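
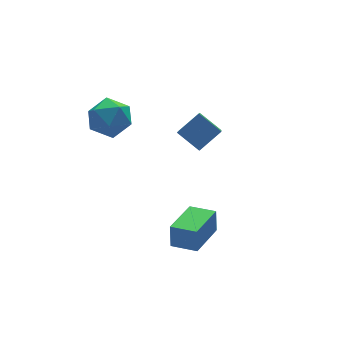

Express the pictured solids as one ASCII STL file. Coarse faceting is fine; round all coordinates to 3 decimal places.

solid 
facet normal -0.753 -0.638 0.161
outer loop
vertex 0.366 -4.757 -1.991
vertex -0.414 -3.867 -2.11
vertex 0.304 -4.957 -3.071
endloop
endfacet
facet normal 0.656 -0.748 0.101
outer loop
vertex 1.794 -3.693 -3.39
vertex 0.366 -4.757 -1.991
vertex 0.304 -4.957 -3.071
endloop
endfacet
facet normal -0.753 -0.638 0.162
outer loop
vertex 0.304 -4.957 -3.071
vertex -0.414 -3.867 -2.11
vertex -0.477 -4.066 -3.19
endloop
endfacet
facet normal -0.057 -0.181 -0.982
outer loop
vertex -0.477 -4.066 -3.19
vertex 1.794 -3.693 -3.39
vertex 0.304 -4.957 -3.071
endloop
endfacet
facet normal 0.057 0.181 0.982
outer loop
vertex 0.366 -4.757 -1.991
vertex 1.076 -2.603 -2.429
vertex -0.414 -3.867 -2.11
endloop
endfacet
facet normal 0.655 -0.749 0.100
outer loop
vertex 1.857 -3.494 -2.31
vertex 0.366 -4.757 -1.991
vertex 1.794 -3.693 -3.39
endloop
endfacet
facet normal 0.057 0.181 0.982
outer loop
vertex 1.857 -3.494 -2.31
vertex 1.076 -2.603 -2.429
vertex 0.366 -4.757 -1.991
endloop
endfacet
facet normal -0.656 0.748 -0.100
outer loop
vertex -0.414 -3.867 -2.11
vertex 1.076 -2.603 -2.429
vertex -0.477 -4.066 -3.19
endloop
endfacet
facet normal -0.057 -0.181 -0.982
outer loop
vertex 1.014 -2.803 -3.509
vertex 1.794 -3.693 -3.39
vertex -0.477 -4.066 -3.19
endloop
endfacet
facet normal -0.656 0.748 -0.101
outer loop
vertex -0.477 -4.066 -3.19
vertex 1.076 -2.603 -2.429
vertex 1.014 -2.803 -3.509
endloop
endfacet
facet normal 0.753 0.638 -0.161
outer loop
vertex 1.014 -2.803 -3.509
vertex 1.857 -3.494 -2.31
vertex 1.794 -3.693 -3.39
endloop
endfacet
facet normal 0.753 0.638 -0.161
outer loop
vertex 1.076 -2.603 -2.429
vertex 1.857 -3.494 -2.31
vertex 1.014 -2.803 -3.509
endloop
endfacet
facet normal -0.481 0.608 0.632
outer loop
vertex -1.514 1.931 1.273
vertex -1.579 1.128 1.996
vertex -0.726 1.795 2.003
endloop
endfacet
facet normal -0.031 0.976 0.216
outer loop
vertex -1.514 1.931 1.273
vertex -0.726 1.795 2.003
vertex -0.477 2.03 0.975
endloop
endfacet
facet normal -0.215 0.860 -0.464
outer loop
vertex -1.514 1.931 1.273
vertex -0.477 2.03 0.975
vertex -1.177 1.509 0.334
endloop
endfacet
facet normal -0.777 0.420 -0.468
outer loop
vertex -1.514 1.931 1.273
vertex -1.177 1.509 0.334
vertex -1.858 0.952 0.965
endloop
endfacet
facet normal -0.941 0.265 0.210
outer loop
vertex -1.514 1.931 1.273
vertex -1.858 0.952 0.965
vertex -1.579 1.128 1.996
endloop
endfacet
facet normal 0.626 0.714 0.315
outer loop
vertex -0.477 2.03 0.975
vertex -0.726 1.795 2.003
vertex 0.098 1.288 1.515
endloop
endfacet
facet normal -0.101 0.119 0.988
outer loop
vertex -0.726 1.795 2.003
vertex -1.579 1.128 1.996
vertex -0.583 0.731 2.146
endloop
endfacet
facet normal -0.847 -0.436 0.304
outer loop
vertex -1.579 1.128 1.996
vertex -1.858 0.952 0.965
vertex -1.283 0.21 1.505
endloop
endfacet
facet normal -0.582 -0.185 -0.792
outer loop
vertex -1.858 0.952 0.965
vertex -1.177 1.509 0.334
vertex -1.034 0.445 0.477
endloop
endfacet
facet normal 0.328 0.526 -0.785
outer loop
vertex -1.177 1.509 0.334
vertex -0.477 2.03 0.975
vertex -0.181 1.112 0.484
endloop
endfacet
facet normal 0.777 -0.420 0.468
outer loop
vertex -0.246 0.309 1.207
vertex 0.098 1.288 1.515
vertex -0.583 0.731 2.146
endloop
endfacet
facet normal 0.215 -0.860 0.464
outer loop
vertex -0.246 0.309 1.207
vertex -0.583 0.731 2.146
vertex -1.283 0.21 1.505
endloop
endfacet
facet normal 0.031 -0.976 -0.216
outer loop
vertex -0.246 0.309 1.207
vertex -1.283 0.21 1.505
vertex -1.034 0.445 0.477
endloop
endfacet
facet normal 0.481 -0.608 -0.632
outer loop
vertex -0.246 0.309 1.207
vertex -1.034 0.445 0.477
vertex -0.181 1.112 0.484
endloop
endfacet
facet normal 0.941 -0.265 -0.210
outer loop
vertex -0.246 0.309 1.207
vertex -0.181 1.112 0.484
vertex 0.098 1.288 1.515
endloop
endfacet
facet normal 0.582 0.185 0.792
outer loop
vertex -0.583 0.731 2.146
vertex 0.098 1.288 1.515
vertex -0.726 1.795 2.003
endloop
endfacet
facet normal -0.328 -0.526 0.785
outer loop
vertex -1.283 0.21 1.505
vertex -0.583 0.731 2.146
vertex -1.579 1.128 1.996
endloop
endfacet
facet normal -0.626 -0.714 -0.315
outer loop
vertex -1.034 0.445 0.477
vertex -1.283 0.21 1.505
vertex -1.858 0.952 0.965
endloop
endfacet
facet normal 0.101 -0.119 -0.988
outer loop
vertex -0.181 1.112 0.484
vertex -1.034 0.445 0.477
vertex -1.177 1.509 0.334
endloop
endfacet
facet normal 0.847 0.436 -0.304
outer loop
vertex 0.098 1.288 1.515
vertex -0.181 1.112 0.484
vertex -0.477 2.03 0.975
endloop
endfacet
facet normal -0.815 -0.104 -0.570
outer loop
vertex 1.976 -1.619 0.16
vertex 1.381 -0.701 0.844
vertex 2.743 -0.097 -1.216
endloop
endfacet
facet normal 0.462 -0.712 -0.530
outer loop
vertex 3.819 0.041 -0.464
vertex 1.976 -1.619 0.16
vertex 2.743 -0.097 -1.216
endloop
endfacet
facet normal -0.815 -0.104 -0.570
outer loop
vertex 2.743 -0.097 -1.216
vertex 1.381 -0.701 0.844
vertex 2.148 0.821 -0.532
endloop
endfacet
facet normal 0.350 0.695 -0.628
outer loop
vertex 2.148 0.821 -0.532
vertex 3.819 0.041 -0.464
vertex 2.743 -0.097 -1.216
endloop
endfacet
facet normal -0.350 -0.695 0.628
outer loop
vertex 1.976 -1.619 0.16
vertex 2.457 -0.563 1.596
vertex 1.381 -0.701 0.844
endloop
endfacet
facet normal 0.462 -0.712 -0.530
outer loop
vertex 3.052 -1.481 0.912
vertex 1.976 -1.619 0.16
vertex 3.819 0.041 -0.464
endloop
endfacet
facet normal -0.350 -0.695 0.628
outer loop
vertex 3.052 -1.481 0.912
vertex 2.457 -0.563 1.596
vertex 1.976 -1.619 0.16
endloop
endfacet
facet normal -0.462 0.712 0.530
outer loop
vertex 1.381 -0.701 0.844
vertex 2.457 -0.563 1.596
vertex 2.148 0.821 -0.532
endloop
endfacet
facet normal 0.350 0.695 -0.628
outer loop
vertex 3.224 0.959 0.22
vertex 3.819 0.041 -0.464
vertex 2.148 0.821 -0.532
endloop
endfacet
facet normal -0.462 0.712 0.530
outer loop
vertex 2.148 0.821 -0.532
vertex 2.457 -0.563 1.596
vertex 3.224 0.959 0.22
endloop
endfacet
facet normal 0.815 0.104 0.570
outer loop
vertex 3.224 0.959 0.22
vertex 3.052 -1.481 0.912
vertex 3.819 0.041 -0.464
endloop
endfacet
facet normal 0.815 0.104 0.570
outer loop
vertex 2.457 -0.563 1.596
vertex 3.052 -1.481 0.912
vertex 3.224 0.959 0.22
endloop
endfacet

endsolid


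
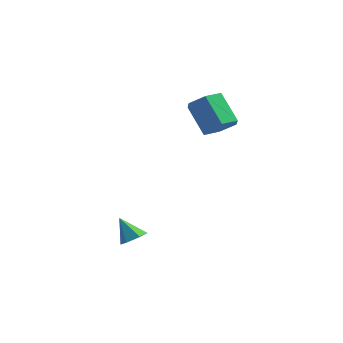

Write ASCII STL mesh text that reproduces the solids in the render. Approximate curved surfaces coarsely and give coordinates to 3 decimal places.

solid 
facet normal 0.576 0.050 -0.816
outer loop
vertex -1.6 -2.708 -2.136
vertex -2.026 -2.513 -2.425
vertex -1.688 -2.165 -2.165
endloop
endfacet
facet normal 0.504 0.127 0.854
outer loop
vertex -1.6 -2.708 -2.136
vertex -1.688 -2.165 -2.165
vertex -2.654 -2.567 -1.535
endloop
endfacet
facet normal 0.575 0.051 -0.816
outer loop
vertex -1.688 -2.165 -2.165
vertex -2.026 -2.513 -2.425
vertex -2.114 -1.971 -2.453
endloop
endfacet
facet normal 0.010 0.836 0.549
outer loop
vertex -1.688 -2.165 -2.165
vertex -2.114 -1.971 -2.453
vertex -2.654 -2.567 -1.535
endloop
endfacet
facet normal 0.576 0.051 -0.816
outer loop
vertex -2.114 -1.971 -2.453
vertex -2.026 -2.513 -2.425
vertex -2.451 -2.318 -2.713
endloop
endfacet
facet normal -0.725 0.689 0.021
outer loop
vertex -2.114 -1.971 -2.453
vertex -2.451 -2.318 -2.713
vertex -2.654 -2.567 -1.535
endloop
endfacet
facet normal 0.576 0.049 -0.816
outer loop
vertex -2.451 -2.318 -2.713
vertex -2.026 -2.513 -2.425
vertex -2.364 -2.86 -2.684
endloop
endfacet
facet normal -0.965 -0.166 -0.201
outer loop
vertex -2.451 -2.318 -2.713
vertex -2.364 -2.86 -2.684
vertex -2.654 -2.567 -1.535
endloop
endfacet
facet normal 0.575 0.050 -0.817
outer loop
vertex -2.364 -2.86 -2.684
vertex -2.026 -2.513 -2.425
vertex -1.938 -3.055 -2.396
endloop
endfacet
facet normal -0.471 -0.876 0.104
outer loop
vertex -2.364 -2.86 -2.684
vertex -1.938 -3.055 -2.396
vertex -2.654 -2.567 -1.535
endloop
endfacet
facet normal 0.576 0.050 -0.816
outer loop
vertex -1.938 -3.055 -2.396
vertex -2.026 -2.513 -2.425
vertex -1.6 -2.708 -2.136
endloop
endfacet
facet normal 0.263 -0.729 0.632
outer loop
vertex -1.938 -3.055 -2.396
vertex -1.6 -2.708 -2.136
vertex -2.654 -2.567 -1.535
endloop
endfacet
facet normal 0.626 -0.151 -0.765
outer loop
vertex -1.036 2.392 2.243
vertex -1.62 2.127 1.817
vertex -1.448 2.878 1.81
endloop
endfacet
facet normal 0.567 0.761 0.315
outer loop
vertex -1.036 2.392 2.243
vertex -1.448 2.878 1.81
vertex -1.976 2.618 3.39
endloop
endfacet
facet normal 0.566 0.762 0.315
outer loop
vertex -1.976 2.618 3.39
vertex -1.448 2.878 1.81
vertex -2.388 3.103 2.957
endloop
endfacet
facet normal -0.627 0.150 0.764
outer loop
vertex -1.976 2.618 3.39
vertex -2.388 3.103 2.957
vertex -2.56 2.353 2.963
endloop
endfacet
facet normal 0.626 -0.151 -0.765
outer loop
vertex -1.448 2.878 1.81
vertex -1.62 2.127 1.817
vertex -2.032 2.613 1.384
endloop
endfacet
facet normal -0.180 0.927 -0.329
outer loop
vertex -1.448 2.878 1.81
vertex -2.032 2.613 1.384
vertex -2.388 3.103 2.957
endloop
endfacet
facet normal -0.180 0.927 -0.329
outer loop
vertex -2.388 3.103 2.957
vertex -2.032 2.613 1.384
vertex -2.972 2.838 2.53
endloop
endfacet
facet normal -0.627 0.150 0.764
outer loop
vertex -2.388 3.103 2.957
vertex -2.972 2.838 2.53
vertex -2.56 2.353 2.963
endloop
endfacet
facet normal 0.627 -0.150 -0.765
outer loop
vertex -2.032 2.613 1.384
vertex -1.62 2.127 1.817
vertex -2.204 1.862 1.39
endloop
endfacet
facet normal -0.746 0.166 -0.645
outer loop
vertex -2.032 2.613 1.384
vertex -2.204 1.862 1.39
vertex -2.972 2.838 2.53
endloop
endfacet
facet normal -0.747 0.165 -0.644
outer loop
vertex -2.972 2.838 2.53
vertex -2.204 1.862 1.39
vertex -3.144 2.088 2.537
endloop
endfacet
facet normal -0.626 0.151 0.765
outer loop
vertex -2.972 2.838 2.53
vertex -3.144 2.088 2.537
vertex -2.56 2.353 2.963
endloop
endfacet
facet normal 0.627 -0.150 -0.764
outer loop
vertex -2.204 1.862 1.39
vertex -1.62 2.127 1.817
vertex -1.792 1.377 1.823
endloop
endfacet
facet normal -0.567 -0.762 -0.314
outer loop
vertex -2.204 1.862 1.39
vertex -1.792 1.377 1.823
vertex -3.144 2.088 2.537
endloop
endfacet
facet normal -0.567 -0.761 -0.315
outer loop
vertex -3.144 2.088 2.537
vertex -1.792 1.377 1.823
vertex -2.732 1.602 2.97
endloop
endfacet
facet normal -0.626 0.151 0.765
outer loop
vertex -3.144 2.088 2.537
vertex -2.732 1.602 2.97
vertex -2.56 2.353 2.963
endloop
endfacet
facet normal 0.627 -0.150 -0.764
outer loop
vertex -1.792 1.377 1.823
vertex -1.62 2.127 1.817
vertex -1.208 1.642 2.25
endloop
endfacet
facet normal 0.180 -0.927 0.329
outer loop
vertex -1.792 1.377 1.823
vertex -1.208 1.642 2.25
vertex -2.732 1.602 2.97
endloop
endfacet
facet normal 0.180 -0.927 0.330
outer loop
vertex -2.732 1.602 2.97
vertex -1.208 1.642 2.25
vertex -2.148 1.867 3.396
endloop
endfacet
facet normal -0.626 0.151 0.765
outer loop
vertex -2.732 1.602 2.97
vertex -2.148 1.867 3.396
vertex -2.56 2.353 2.963
endloop
endfacet
facet normal 0.626 -0.151 -0.765
outer loop
vertex -1.208 1.642 2.25
vertex -1.62 2.127 1.817
vertex -1.036 2.392 2.243
endloop
endfacet
facet normal 0.746 -0.165 0.645
outer loop
vertex -1.208 1.642 2.25
vertex -1.036 2.392 2.243
vertex -2.148 1.867 3.396
endloop
endfacet
facet normal 0.746 -0.166 0.644
outer loop
vertex -2.148 1.867 3.396
vertex -1.036 2.392 2.243
vertex -1.976 2.618 3.39
endloop
endfacet
facet normal -0.627 0.150 0.765
outer loop
vertex -2.148 1.867 3.396
vertex -1.976 2.618 3.39
vertex -2.56 2.353 2.963
endloop
endfacet

endsolid


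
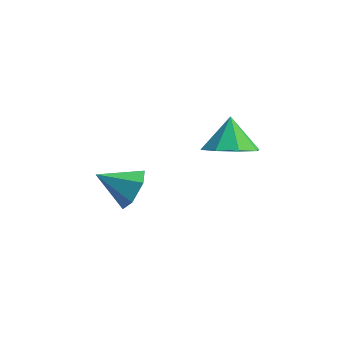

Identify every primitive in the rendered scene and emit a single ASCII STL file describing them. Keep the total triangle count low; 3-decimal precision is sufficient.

solid 
facet normal 0.879 0.112 -0.464
outer loop
vertex -1.53 -1.85 0.061
vertex -1.883 -1.688 -0.569
vertex -1.703 -1.148 -0.097
endloop
endfacet
facet normal -0.018 0.215 0.976
outer loop
vertex -1.53 -1.85 0.061
vertex -1.703 -1.148 -0.097
vertex -3.017 -1.832 0.029
endloop
endfacet
facet normal 0.879 0.111 -0.463
outer loop
vertex -1.703 -1.148 -0.097
vertex -1.883 -1.688 -0.569
vertex -2.055 -0.986 -0.727
endloop
endfacet
facet normal -0.385 0.819 0.426
outer loop
vertex -1.703 -1.148 -0.097
vertex -2.055 -0.986 -0.727
vertex -3.017 -1.832 0.029
endloop
endfacet
facet normal 0.879 0.111 -0.464
outer loop
vertex -2.055 -0.986 -0.727
vertex -1.883 -1.688 -0.569
vertex -2.236 -1.526 -1.199
endloop
endfacet
facet normal -0.758 0.555 -0.344
outer loop
vertex -2.055 -0.986 -0.727
vertex -2.236 -1.526 -1.199
vertex -3.017 -1.832 0.029
endloop
endfacet
facet normal 0.879 0.112 -0.464
outer loop
vertex -2.236 -1.526 -1.199
vertex -1.883 -1.688 -0.569
vertex -2.063 -2.228 -1.041
endloop
endfacet
facet normal -0.763 -0.315 -0.564
outer loop
vertex -2.236 -1.526 -1.199
vertex -2.063 -2.228 -1.041
vertex -3.017 -1.832 0.029
endloop
endfacet
facet normal 0.879 0.111 -0.463
outer loop
vertex -2.063 -2.228 -1.041
vertex -1.883 -1.688 -0.569
vertex -1.711 -2.39 -0.411
endloop
endfacet
facet normal -0.397 -0.918 -0.014
outer loop
vertex -2.063 -2.228 -1.041
vertex -1.711 -2.39 -0.411
vertex -3.017 -1.832 0.029
endloop
endfacet
facet normal 0.879 0.111 -0.464
outer loop
vertex -1.711 -2.39 -0.411
vertex -1.883 -1.688 -0.569
vertex -1.53 -1.85 0.061
endloop
endfacet
facet normal -0.024 -0.653 0.757
outer loop
vertex -1.711 -2.39 -0.411
vertex -1.53 -1.85 0.061
vertex -3.017 -1.832 0.029
endloop
endfacet
facet normal 0.170 -0.662 -0.730
outer loop
vertex 1.891 -1.884 2.708
vertex 1.066 -1.78 2.421
vertex 1.837 -1.393 2.25
endloop
endfacet
facet normal 0.694 0.530 0.487
outer loop
vertex 1.891 -1.884 2.708
vertex 1.837 -1.393 2.25
vertex 0.874 -1.04 3.239
endloop
endfacet
facet normal 0.170 -0.662 -0.730
outer loop
vertex 1.837 -1.393 2.25
vertex 1.066 -1.78 2.421
vertex 1.331 -1.129 1.893
endloop
endfacet
facet normal 0.415 0.906 0.081
outer loop
vertex 1.837 -1.393 2.25
vertex 1.331 -1.129 1.893
vertex 0.874 -1.04 3.239
endloop
endfacet
facet normal 0.170 -0.662 -0.730
outer loop
vertex 1.331 -1.129 1.893
vertex 1.066 -1.78 2.421
vertex 0.67 -1.246 1.845
endloop
endfacet
facet normal -0.165 0.979 -0.121
outer loop
vertex 1.331 -1.129 1.893
vertex 0.67 -1.246 1.845
vertex 0.874 -1.04 3.239
endloop
endfacet
facet normal 0.171 -0.661 -0.731
outer loop
vertex 0.67 -1.246 1.845
vertex 1.066 -1.78 2.421
vertex 0.24 -1.677 2.134
endloop
endfacet
facet normal -0.708 0.706 -0.001
outer loop
vertex 0.67 -1.246 1.845
vertex 0.24 -1.677 2.134
vertex 0.874 -1.04 3.239
endloop
endfacet
facet normal 0.171 -0.662 -0.730
outer loop
vertex 0.24 -1.677 2.134
vertex 1.066 -1.78 2.421
vertex 0.294 -2.168 2.592
endloop
endfacet
facet normal -0.895 0.248 0.371
outer loop
vertex 0.24 -1.677 2.134
vertex 0.294 -2.168 2.592
vertex 0.874 -1.04 3.239
endloop
endfacet
facet normal 0.170 -0.661 -0.731
outer loop
vertex 0.294 -2.168 2.592
vertex 1.066 -1.78 2.421
vertex 0.8 -2.432 2.949
endloop
endfacet
facet normal -0.616 -0.129 0.777
outer loop
vertex 0.294 -2.168 2.592
vertex 0.8 -2.432 2.949
vertex 0.874 -1.04 3.239
endloop
endfacet
facet normal 0.170 -0.661 -0.731
outer loop
vertex 0.8 -2.432 2.949
vertex 1.066 -1.78 2.421
vertex 1.462 -2.315 2.997
endloop
endfacet
facet normal -0.035 -0.202 0.979
outer loop
vertex 0.8 -2.432 2.949
vertex 1.462 -2.315 2.997
vertex 0.874 -1.04 3.239
endloop
endfacet
facet normal 0.171 -0.660 -0.731
outer loop
vertex 1.462 -2.315 2.997
vertex 1.066 -1.78 2.421
vertex 1.891 -1.884 2.708
endloop
endfacet
facet normal 0.507 0.071 0.859
outer loop
vertex 1.462 -2.315 2.997
vertex 1.891 -1.884 2.708
vertex 0.874 -1.04 3.239
endloop
endfacet

endsolid


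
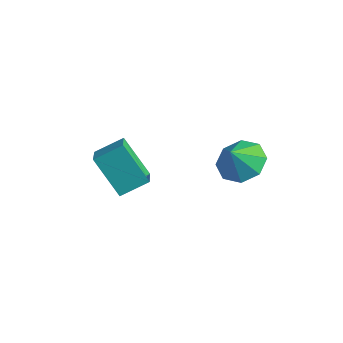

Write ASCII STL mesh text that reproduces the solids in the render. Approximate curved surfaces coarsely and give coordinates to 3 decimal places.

solid 
facet normal -0.640 -0.079 0.764
outer loop
vertex -1.01 -1.667 -2.442
vertex -0.454 -0.676 -1.874
vertex -1.875 -0.815 -3.078
endloop
endfacet
facet normal -0.439 -0.779 -0.447
outer loop
vertex -0.646 -0.664 -4.546
vertex -1.01 -1.667 -2.442
vertex -1.875 -0.815 -3.078
endloop
endfacet
facet normal -0.640 -0.079 0.764
outer loop
vertex -1.875 -0.815 -3.078
vertex -0.454 -0.676 -1.874
vertex -1.319 0.175 -2.51
endloop
endfacet
facet normal -0.631 0.621 -0.465
outer loop
vertex -1.319 0.175 -2.51
vertex -0.646 -0.664 -4.546
vertex -1.875 -0.815 -3.078
endloop
endfacet
facet normal 0.631 -0.621 0.465
outer loop
vertex -1.01 -1.667 -2.442
vertex 0.775 -0.525 -3.342
vertex -0.454 -0.676 -1.874
endloop
endfacet
facet normal -0.438 -0.780 -0.447
outer loop
vertex 0.219 -1.515 -3.91
vertex -1.01 -1.667 -2.442
vertex -0.646 -0.664 -4.546
endloop
endfacet
facet normal 0.631 -0.621 0.464
outer loop
vertex 0.219 -1.515 -3.91
vertex 0.775 -0.525 -3.342
vertex -1.01 -1.667 -2.442
endloop
endfacet
facet normal 0.438 0.780 0.447
outer loop
vertex -0.454 -0.676 -1.874
vertex 0.775 -0.525 -3.342
vertex -1.319 0.175 -2.51
endloop
endfacet
facet normal -0.632 0.621 -0.465
outer loop
vertex -0.09 0.327 -3.978
vertex -0.646 -0.664 -4.546
vertex -1.319 0.175 -2.51
endloop
endfacet
facet normal 0.438 0.779 0.448
outer loop
vertex -1.319 0.175 -2.51
vertex 0.775 -0.525 -3.342
vertex -0.09 0.327 -3.978
endloop
endfacet
facet normal 0.640 0.079 -0.764
outer loop
vertex -0.09 0.327 -3.978
vertex 0.219 -1.515 -3.91
vertex -0.646 -0.664 -4.546
endloop
endfacet
facet normal 0.640 0.079 -0.764
outer loop
vertex 0.775 -0.525 -3.342
vertex 0.219 -1.515 -3.91
vertex -0.09 0.327 -3.978
endloop
endfacet
facet normal 0.011 0.545 -0.838
outer loop
vertex 4.046 2.191 -1.61
vertex 3.266 1.672 -1.958
vertex 3.376 2.504 -1.415
endloop
endfacet
facet normal 0.358 0.197 0.913
outer loop
vertex 4.046 2.191 -1.61
vertex 3.376 2.504 -1.415
vertex 3.254 1.088 -1.062
endloop
endfacet
facet normal 0.011 0.545 -0.838
outer loop
vertex 3.376 2.504 -1.415
vertex 3.266 1.672 -1.958
vertex 2.641 2.33 -1.538
endloop
endfacet
facet normal -0.218 0.254 0.942
outer loop
vertex 3.376 2.504 -1.415
vertex 2.641 2.33 -1.538
vertex 3.254 1.088 -1.062
endloop
endfacet
facet normal 0.011 0.545 -0.838
outer loop
vertex 2.641 2.33 -1.538
vertex 3.266 1.672 -1.958
vertex 2.272 1.77 -1.907
endloop
endfacet
facet normal -0.670 -0.047 0.741
outer loop
vertex 2.641 2.33 -1.538
vertex 2.272 1.77 -1.907
vertex 3.254 1.088 -1.062
endloop
endfacet
facet normal 0.011 0.547 -0.837
outer loop
vertex 2.272 1.77 -1.907
vertex 3.266 1.672 -1.958
vertex 2.485 1.153 -2.307
endloop
endfacet
facet normal -0.734 -0.529 0.426
outer loop
vertex 2.272 1.77 -1.907
vertex 2.485 1.153 -2.307
vertex 3.254 1.088 -1.062
endloop
endfacet
facet normal 0.011 0.546 -0.838
outer loop
vertex 2.485 1.153 -2.307
vertex 3.266 1.672 -1.958
vertex 3.156 0.84 -2.502
endloop
endfacet
facet normal -0.372 -0.910 0.182
outer loop
vertex 2.485 1.153 -2.307
vertex 3.156 0.84 -2.502
vertex 3.254 1.088 -1.062
endloop
endfacet
facet normal 0.011 0.546 -0.838
outer loop
vertex 3.156 0.84 -2.502
vertex 3.266 1.672 -1.958
vertex 3.891 1.014 -2.379
endloop
endfacet
facet normal 0.203 -0.967 0.153
outer loop
vertex 3.156 0.84 -2.502
vertex 3.891 1.014 -2.379
vertex 3.254 1.088 -1.062
endloop
endfacet
facet normal 0.011 0.546 -0.838
outer loop
vertex 3.891 1.014 -2.379
vertex 3.266 1.672 -1.958
vertex 4.26 1.574 -2.009
endloop
endfacet
facet normal 0.656 -0.666 0.355
outer loop
vertex 3.891 1.014 -2.379
vertex 4.26 1.574 -2.009
vertex 3.254 1.088 -1.062
endloop
endfacet
facet normal 0.011 0.546 -0.838
outer loop
vertex 4.26 1.574 -2.009
vertex 3.266 1.672 -1.958
vertex 4.046 2.191 -1.61
endloop
endfacet
facet normal 0.719 -0.184 0.670
outer loop
vertex 4.26 1.574 -2.009
vertex 4.046 2.191 -1.61
vertex 3.254 1.088 -1.062
endloop
endfacet

endsolid


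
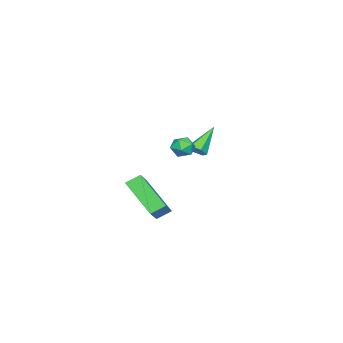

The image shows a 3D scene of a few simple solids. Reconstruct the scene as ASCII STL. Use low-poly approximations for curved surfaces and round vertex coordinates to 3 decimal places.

solid 
facet normal -0.514 0.680 0.523
outer loop
vertex 0.166 -0.23 -0.71
vertex 0.247 -0.585 -0.169
vertex 0.686 -0.13 -0.329
endloop
endfacet
facet normal -0.172 0.985 -0.024
outer loop
vertex 0.166 -0.23 -0.71
vertex 0.686 -0.13 -0.329
vertex 0.753 -0.134 -0.978
endloop
endfacet
facet normal -0.396 0.671 -0.627
outer loop
vertex 0.166 -0.23 -0.71
vertex 0.753 -0.134 -0.978
vertex 0.356 -0.592 -1.218
endloop
endfacet
facet normal -0.875 0.174 -0.451
outer loop
vertex 0.166 -0.23 -0.71
vertex 0.356 -0.592 -1.218
vertex 0.043 -0.87 -0.718
endloop
endfacet
facet normal -0.949 0.179 0.260
outer loop
vertex 0.166 -0.23 -0.71
vertex 0.043 -0.87 -0.718
vertex 0.247 -0.585 -0.169
endloop
endfacet
facet normal 0.525 0.850 0.049
outer loop
vertex 0.753 -0.134 -0.978
vertex 0.686 -0.13 -0.329
vertex 1.197 -0.43 -0.602
endloop
endfacet
facet normal -0.029 0.357 0.934
outer loop
vertex 0.686 -0.13 -0.329
vertex 0.247 -0.585 -0.169
vertex 0.884 -0.708 -0.102
endloop
endfacet
facet normal -0.732 -0.454 0.508
outer loop
vertex 0.247 -0.585 -0.169
vertex 0.043 -0.87 -0.718
vertex 0.487 -1.166 -0.342
endloop
endfacet
facet normal -0.613 -0.462 -0.641
outer loop
vertex 0.043 -0.87 -0.718
vertex 0.356 -0.592 -1.218
vertex 0.554 -1.17 -0.991
endloop
endfacet
facet normal 0.164 0.343 -0.925
outer loop
vertex 0.356 -0.592 -1.218
vertex 0.753 -0.134 -0.978
vertex 0.993 -0.715 -1.151
endloop
endfacet
facet normal 0.875 -0.174 0.451
outer loop
vertex 1.074 -1.07 -0.61
vertex 1.197 -0.43 -0.602
vertex 0.884 -0.708 -0.102
endloop
endfacet
facet normal 0.396 -0.671 0.627
outer loop
vertex 1.074 -1.07 -0.61
vertex 0.884 -0.708 -0.102
vertex 0.487 -1.166 -0.342
endloop
endfacet
facet normal 0.172 -0.985 0.024
outer loop
vertex 1.074 -1.07 -0.61
vertex 0.487 -1.166 -0.342
vertex 0.554 -1.17 -0.991
endloop
endfacet
facet normal 0.514 -0.680 -0.523
outer loop
vertex 1.074 -1.07 -0.61
vertex 0.554 -1.17 -0.991
vertex 0.993 -0.715 -1.151
endloop
endfacet
facet normal 0.949 -0.179 -0.260
outer loop
vertex 1.074 -1.07 -0.61
vertex 0.993 -0.715 -1.151
vertex 1.197 -0.43 -0.602
endloop
endfacet
facet normal 0.613 0.462 0.641
outer loop
vertex 0.884 -0.708 -0.102
vertex 1.197 -0.43 -0.602
vertex 0.686 -0.13 -0.329
endloop
endfacet
facet normal -0.164 -0.343 0.925
outer loop
vertex 0.487 -1.166 -0.342
vertex 0.884 -0.708 -0.102
vertex 0.247 -0.585 -0.169
endloop
endfacet
facet normal -0.525 -0.850 -0.049
outer loop
vertex 0.554 -1.17 -0.991
vertex 0.487 -1.166 -0.342
vertex 0.043 -0.87 -0.718
endloop
endfacet
facet normal 0.029 -0.357 -0.934
outer loop
vertex 0.993 -0.715 -1.151
vertex 0.554 -1.17 -0.991
vertex 0.356 -0.592 -1.218
endloop
endfacet
facet normal 0.732 0.454 -0.508
outer loop
vertex 1.197 -0.43 -0.602
vertex 0.993 -0.715 -1.151
vertex 0.753 -0.134 -0.978
endloop
endfacet
facet normal -0.589 0.635 0.499
outer loop
vertex 2.621 -1.752 -1.893
vertex 3.095 -0.196 -3.315
vertex 0.949 -2.35 -3.106
endloop
endfacet
facet normal -0.220 -0.720 0.658
outer loop
vertex 1.445 -2.884 -3.525
vertex 2.621 -1.752 -1.893
vertex 0.949 -2.35 -3.106
endloop
endfacet
facet normal -0.589 0.636 0.499
outer loop
vertex 0.949 -2.35 -3.106
vertex 3.095 -0.196 -3.315
vertex 1.424 -0.794 -4.528
endloop
endfacet
facet normal -0.777 -0.279 -0.565
outer loop
vertex 1.424 -0.794 -4.528
vertex 1.445 -2.884 -3.525
vertex 0.949 -2.35 -3.106
endloop
endfacet
facet normal 0.777 0.279 0.564
outer loop
vertex 2.621 -1.752 -1.893
vertex 3.591 -0.73 -3.734
vertex 3.095 -0.196 -3.315
endloop
endfacet
facet normal -0.220 -0.720 0.658
outer loop
vertex 3.116 -2.286 -2.312
vertex 2.621 -1.752 -1.893
vertex 1.445 -2.884 -3.525
endloop
endfacet
facet normal 0.777 0.278 0.564
outer loop
vertex 3.116 -2.286 -2.312
vertex 3.591 -0.73 -3.734
vertex 2.621 -1.752 -1.893
endloop
endfacet
facet normal 0.220 0.720 -0.658
outer loop
vertex 3.095 -0.196 -3.315
vertex 3.591 -0.73 -3.734
vertex 1.424 -0.794 -4.528
endloop
endfacet
facet normal -0.778 -0.278 -0.564
outer loop
vertex 1.919 -1.328 -4.947
vertex 1.445 -2.884 -3.525
vertex 1.424 -0.794 -4.528
endloop
endfacet
facet normal 0.220 0.720 -0.658
outer loop
vertex 1.424 -0.794 -4.528
vertex 3.591 -0.73 -3.734
vertex 1.919 -1.328 -4.947
endloop
endfacet
facet normal 0.589 -0.635 -0.499
outer loop
vertex 1.919 -1.328 -4.947
vertex 3.116 -2.286 -2.312
vertex 1.445 -2.884 -3.525
endloop
endfacet
facet normal 0.589 -0.636 -0.499
outer loop
vertex 3.591 -0.73 -3.734
vertex 3.116 -2.286 -2.312
vertex 1.919 -1.328 -4.947
endloop
endfacet
facet normal 0.736 -0.148 -0.661
outer loop
vertex -2.653 -1.388 -2.287
vertex -2.965 -1.773 -2.548
vertex -2.996 -1.236 -2.703
endloop
endfacet
facet normal 0.087 0.957 0.278
outer loop
vertex -2.653 -1.388 -2.287
vertex -2.996 -1.236 -2.703
vertex -4.275 -1.507 -1.372
endloop
endfacet
facet normal 0.736 -0.148 -0.661
outer loop
vertex -2.996 -1.236 -2.703
vertex -2.965 -1.773 -2.548
vertex -3.308 -1.621 -2.964
endloop
endfacet
facet normal -0.564 0.725 -0.395
outer loop
vertex -2.996 -1.236 -2.703
vertex -3.308 -1.621 -2.964
vertex -4.275 -1.507 -1.372
endloop
endfacet
facet normal 0.735 -0.150 -0.661
outer loop
vertex -3.308 -1.621 -2.964
vertex -2.965 -1.773 -2.548
vertex -3.278 -2.158 -2.809
endloop
endfacet
facet normal -0.845 -0.191 -0.500
outer loop
vertex -3.308 -1.621 -2.964
vertex -3.278 -2.158 -2.809
vertex -4.275 -1.507 -1.372
endloop
endfacet
facet normal 0.735 -0.150 -0.661
outer loop
vertex -3.278 -2.158 -2.809
vertex -2.965 -1.773 -2.548
vertex -2.935 -2.31 -2.393
endloop
endfacet
facet normal -0.473 -0.878 0.069
outer loop
vertex -3.278 -2.158 -2.809
vertex -2.935 -2.31 -2.393
vertex -4.275 -1.507 -1.372
endloop
endfacet
facet normal 0.736 -0.149 -0.660
outer loop
vertex -2.935 -2.31 -2.393
vertex -2.965 -1.773 -2.548
vertex -2.623 -1.925 -2.132
endloop
endfacet
facet normal 0.178 -0.647 0.742
outer loop
vertex -2.935 -2.31 -2.393
vertex -2.623 -1.925 -2.132
vertex -4.275 -1.507 -1.372
endloop
endfacet
facet normal 0.736 -0.149 -0.660
outer loop
vertex -2.623 -1.925 -2.132
vertex -2.965 -1.773 -2.548
vertex -2.653 -1.388 -2.287
endloop
endfacet
facet normal 0.458 0.270 0.847
outer loop
vertex -2.623 -1.925 -2.132
vertex -2.653 -1.388 -2.287
vertex -4.275 -1.507 -1.372
endloop
endfacet

endsolid


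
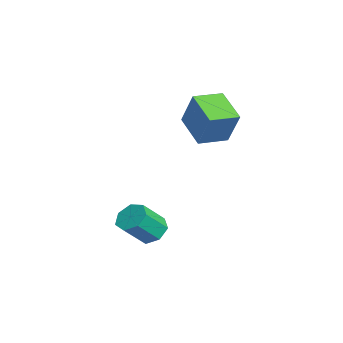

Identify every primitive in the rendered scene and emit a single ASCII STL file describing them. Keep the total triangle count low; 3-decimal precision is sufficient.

solid 
facet normal -0.828 -0.276 0.488
outer loop
vertex -3.211 2.867 4.768
vertex -3.771 4.44 4.708
vertex -4.191 2.446 2.867
endloop
endfacet
facet normal 0.335 -0.942 0.036
outer loop
vertex -2.469 3.02 1.852
vertex -3.211 2.867 4.768
vertex -4.191 2.446 2.867
endloop
endfacet
facet normal -0.828 -0.276 0.488
outer loop
vertex -4.191 2.446 2.867
vertex -3.771 4.44 4.708
vertex -4.751 4.018 2.807
endloop
endfacet
facet normal -0.450 -0.193 -0.872
outer loop
vertex -4.751 4.018 2.807
vertex -2.469 3.02 1.852
vertex -4.191 2.446 2.867
endloop
endfacet
facet normal 0.450 0.193 0.872
outer loop
vertex -3.211 2.867 4.768
vertex -2.049 5.014 3.693
vertex -3.771 4.44 4.708
endloop
endfacet
facet normal 0.336 -0.941 0.036
outer loop
vertex -1.489 3.442 3.753
vertex -3.211 2.867 4.768
vertex -2.469 3.02 1.852
endloop
endfacet
facet normal 0.449 0.193 0.872
outer loop
vertex -1.489 3.442 3.753
vertex -2.049 5.014 3.693
vertex -3.211 2.867 4.768
endloop
endfacet
facet normal -0.335 0.941 -0.036
outer loop
vertex -3.771 4.44 4.708
vertex -2.049 5.014 3.693
vertex -4.751 4.018 2.807
endloop
endfacet
facet normal -0.450 -0.193 -0.872
outer loop
vertex -3.029 4.593 1.792
vertex -2.469 3.02 1.852
vertex -4.751 4.018 2.807
endloop
endfacet
facet normal -0.335 0.941 -0.036
outer loop
vertex -4.751 4.018 2.807
vertex -2.049 5.014 3.693
vertex -3.029 4.593 1.792
endloop
endfacet
facet normal 0.828 0.276 -0.488
outer loop
vertex -3.029 4.593 1.792
vertex -1.489 3.442 3.753
vertex -2.469 3.02 1.852
endloop
endfacet
facet normal 0.828 0.276 -0.488
outer loop
vertex -2.049 5.014 3.693
vertex -1.489 3.442 3.753
vertex -3.029 4.593 1.792
endloop
endfacet
facet normal -0.348 0.622 -0.701
outer loop
vertex 0.751 1.1 -2.363
vertex 0.23 0.423 -2.705
vertex 0.018 1.038 -2.054
endloop
endfacet
facet normal 0.186 0.780 0.598
outer loop
vertex 0.751 1.1 -2.363
vertex 0.018 1.038 -2.054
vertex 1.371 -0.006 -1.114
endloop
endfacet
facet normal 0.186 0.780 0.598
outer loop
vertex 1.371 -0.006 -1.114
vertex 0.018 1.038 -2.054
vertex 0.637 -0.068 -0.805
endloop
endfacet
facet normal 0.348 -0.621 0.702
outer loop
vertex 1.371 -0.006 -1.114
vertex 0.637 -0.068 -0.805
vertex 0.85 -0.683 -1.455
endloop
endfacet
facet normal -0.348 0.622 -0.701
outer loop
vertex 0.018 1.038 -2.054
vertex 0.23 0.423 -2.705
vertex -0.556 0.513 -2.235
endloop
endfacet
facet normal -0.602 0.426 0.675
outer loop
vertex 0.018 1.038 -2.054
vertex -0.556 0.513 -2.235
vertex 0.637 -0.068 -0.805
endloop
endfacet
facet normal -0.603 0.425 0.675
outer loop
vertex 0.637 -0.068 -0.805
vertex -0.556 0.513 -2.235
vertex 0.064 -0.593 -0.986
endloop
endfacet
facet normal 0.348 -0.622 0.702
outer loop
vertex 0.637 -0.068 -0.805
vertex 0.064 -0.593 -0.986
vertex 0.85 -0.683 -1.455
endloop
endfacet
facet normal -0.349 0.621 -0.702
outer loop
vertex -0.556 0.513 -2.235
vertex 0.23 0.423 -2.705
vertex -0.537 -0.08 -2.769
endloop
endfacet
facet normal -0.937 -0.250 0.244
outer loop
vertex -0.556 0.513 -2.235
vertex -0.537 -0.08 -2.769
vertex 0.064 -0.593 -0.986
endloop
endfacet
facet normal -0.937 -0.249 0.244
outer loop
vertex 0.064 -0.593 -0.986
vertex -0.537 -0.08 -2.769
vertex 0.082 -1.186 -1.52
endloop
endfacet
facet normal 0.348 -0.622 0.702
outer loop
vertex 0.064 -0.593 -0.986
vertex 0.082 -1.186 -1.52
vertex 0.85 -0.683 -1.455
endloop
endfacet
facet normal -0.349 0.621 -0.702
outer loop
vertex -0.537 -0.08 -2.769
vertex 0.23 0.423 -2.705
vertex 0.059 -0.294 -3.255
endloop
endfacet
facet normal -0.567 -0.736 -0.371
outer loop
vertex -0.537 -0.08 -2.769
vertex 0.059 -0.294 -3.255
vertex 0.082 -1.186 -1.52
endloop
endfacet
facet normal -0.566 -0.736 -0.371
outer loop
vertex 0.082 -1.186 -1.52
vertex 0.059 -0.294 -3.255
vertex 0.679 -1.4 -2.006
endloop
endfacet
facet normal 0.348 -0.622 0.701
outer loop
vertex 0.082 -1.186 -1.52
vertex 0.679 -1.4 -2.006
vertex 0.85 -0.683 -1.455
endloop
endfacet
facet normal -0.348 0.621 -0.702
outer loop
vertex 0.059 -0.294 -3.255
vertex 0.23 0.423 -2.705
vertex 0.784 0.032 -3.326
endloop
endfacet
facet normal 0.231 -0.668 -0.707
outer loop
vertex 0.059 -0.294 -3.255
vertex 0.784 0.032 -3.326
vertex 0.679 -1.4 -2.006
endloop
endfacet
facet normal 0.231 -0.668 -0.707
outer loop
vertex 0.679 -1.4 -2.006
vertex 0.784 0.032 -3.326
vertex 1.404 -1.074 -2.077
endloop
endfacet
facet normal 0.348 -0.622 0.701
outer loop
vertex 0.679 -1.4 -2.006
vertex 1.404 -1.074 -2.077
vertex 0.85 -0.683 -1.455
endloop
endfacet
facet normal -0.348 0.622 -0.702
outer loop
vertex 0.784 0.032 -3.326
vertex 0.23 0.423 -2.705
vertex 1.092 0.652 -2.929
endloop
endfacet
facet normal 0.854 -0.098 -0.510
outer loop
vertex 0.784 0.032 -3.326
vertex 1.092 0.652 -2.929
vertex 1.404 -1.074 -2.077
endloop
endfacet
facet normal 0.854 -0.098 -0.510
outer loop
vertex 1.404 -1.074 -2.077
vertex 1.092 0.652 -2.929
vertex 1.712 -0.454 -1.68
endloop
endfacet
facet normal 0.348 -0.622 0.701
outer loop
vertex 1.404 -1.074 -2.077
vertex 1.712 -0.454 -1.68
vertex 0.85 -0.683 -1.455
endloop
endfacet
facet normal -0.348 0.622 -0.702
outer loop
vertex 1.092 0.652 -2.929
vertex 0.23 0.423 -2.705
vertex 0.751 1.1 -2.363
endloop
endfacet
facet normal 0.834 0.547 0.070
outer loop
vertex 1.092 0.652 -2.929
vertex 0.751 1.1 -2.363
vertex 1.712 -0.454 -1.68
endloop
endfacet
facet normal 0.834 0.547 0.070
outer loop
vertex 1.712 -0.454 -1.68
vertex 0.751 1.1 -2.363
vertex 1.371 -0.006 -1.114
endloop
endfacet
facet normal 0.348 -0.621 0.702
outer loop
vertex 1.712 -0.454 -1.68
vertex 1.371 -0.006 -1.114
vertex 0.85 -0.683 -1.455
endloop
endfacet

endsolid


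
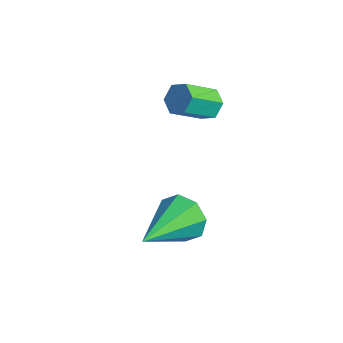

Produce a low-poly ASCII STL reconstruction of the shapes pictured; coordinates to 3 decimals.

solid 
facet normal 0.138 0.773 -0.619
outer loop
vertex -0.555 3.097 2.486
vertex -0.973 2.953 2.213
vertex -1.025 3.282 2.612
endloop
endfacet
facet normal 0.407 0.526 0.747
outer loop
vertex -0.555 3.097 2.486
vertex -1.025 3.282 2.612
vertex -0.729 2.131 3.261
endloop
endfacet
facet normal 0.407 0.526 0.747
outer loop
vertex -0.729 2.131 3.261
vertex -1.025 3.282 2.612
vertex -1.198 2.316 3.386
endloop
endfacet
facet normal -0.140 -0.773 0.619
outer loop
vertex -0.729 2.131 3.261
vertex -1.198 2.316 3.386
vertex -1.147 1.987 2.987
endloop
endfacet
facet normal 0.138 0.773 -0.619
outer loop
vertex -1.025 3.282 2.612
vertex -0.973 2.953 2.213
vertex -1.443 3.138 2.339
endloop
endfacet
facet normal -0.578 0.571 0.583
outer loop
vertex -1.025 3.282 2.612
vertex -1.443 3.138 2.339
vertex -1.198 2.316 3.386
endloop
endfacet
facet normal -0.578 0.571 0.583
outer loop
vertex -1.198 2.316 3.386
vertex -1.443 3.138 2.339
vertex -1.616 2.172 3.113
endloop
endfacet
facet normal -0.138 -0.773 0.619
outer loop
vertex -1.198 2.316 3.386
vertex -1.616 2.172 3.113
vertex -1.147 1.987 2.987
endloop
endfacet
facet normal 0.139 0.774 -0.618
outer loop
vertex -1.443 3.138 2.339
vertex -0.973 2.953 2.213
vertex -1.391 2.809 1.939
endloop
endfacet
facet normal -0.985 0.045 -0.165
outer loop
vertex -1.443 3.138 2.339
vertex -1.391 2.809 1.939
vertex -1.616 2.172 3.113
endloop
endfacet
facet normal -0.985 0.046 -0.164
outer loop
vertex -1.616 2.172 3.113
vertex -1.391 2.809 1.939
vertex -1.565 1.843 2.714
endloop
endfacet
facet normal -0.138 -0.773 0.619
outer loop
vertex -1.616 2.172 3.113
vertex -1.565 1.843 2.714
vertex -1.147 1.987 2.987
endloop
endfacet
facet normal 0.140 0.773 -0.619
outer loop
vertex -1.391 2.809 1.939
vertex -0.973 2.953 2.213
vertex -0.922 2.624 1.814
endloop
endfacet
facet normal -0.407 -0.526 -0.747
outer loop
vertex -1.391 2.809 1.939
vertex -0.922 2.624 1.814
vertex -1.565 1.843 2.714
endloop
endfacet
facet normal -0.407 -0.526 -0.747
outer loop
vertex -1.565 1.843 2.714
vertex -0.922 2.624 1.814
vertex -1.095 1.658 2.588
endloop
endfacet
facet normal -0.138 -0.773 0.619
outer loop
vertex -1.565 1.843 2.714
vertex -1.095 1.658 2.588
vertex -1.147 1.987 2.987
endloop
endfacet
facet normal 0.138 0.773 -0.619
outer loop
vertex -0.922 2.624 1.814
vertex -0.973 2.953 2.213
vertex -0.504 2.768 2.087
endloop
endfacet
facet normal 0.578 -0.571 -0.583
outer loop
vertex -0.922 2.624 1.814
vertex -0.504 2.768 2.087
vertex -1.095 1.658 2.588
endloop
endfacet
facet normal 0.578 -0.571 -0.583
outer loop
vertex -1.095 1.658 2.588
vertex -0.504 2.768 2.087
vertex -0.677 1.802 2.861
endloop
endfacet
facet normal -0.138 -0.773 0.619
outer loop
vertex -1.095 1.658 2.588
vertex -0.677 1.802 2.861
vertex -1.147 1.987 2.987
endloop
endfacet
facet normal 0.138 0.773 -0.619
outer loop
vertex -0.504 2.768 2.087
vertex -0.973 2.953 2.213
vertex -0.555 3.097 2.486
endloop
endfacet
facet normal 0.985 -0.046 0.163
outer loop
vertex -0.504 2.768 2.087
vertex -0.555 3.097 2.486
vertex -0.677 1.802 2.861
endloop
endfacet
facet normal 0.985 -0.045 0.165
outer loop
vertex -0.677 1.802 2.861
vertex -0.555 3.097 2.486
vertex -0.729 2.131 3.261
endloop
endfacet
facet normal -0.139 -0.774 0.618
outer loop
vertex -0.677 1.802 2.861
vertex -0.729 2.131 3.261
vertex -1.147 1.987 2.987
endloop
endfacet
facet normal -0.244 0.898 -0.366
outer loop
vertex 0.837 0.918 0.618
vertex 0.618 0.589 -0.043
vertex 0.268 0.764 0.62
endloop
endfacet
facet normal -0.005 0.030 1.000
outer loop
vertex 0.837 0.918 0.618
vertex 0.268 0.764 0.62
vertex 1.102 -1.189 0.683
endloop
endfacet
facet normal -0.244 0.898 -0.366
outer loop
vertex 0.268 0.764 0.62
vertex 0.618 0.589 -0.043
vertex -0.096 0.508 0.234
endloop
endfacet
facet normal -0.621 -0.241 0.746
outer loop
vertex 0.268 0.764 0.62
vertex -0.096 0.508 0.234
vertex 1.102 -1.189 0.683
endloop
endfacet
facet normal -0.244 0.898 -0.366
outer loop
vertex -0.096 0.508 0.234
vertex 0.618 0.589 -0.043
vertex -0.041 0.299 -0.315
endloop
endfacet
facet normal -0.826 -0.550 0.126
outer loop
vertex -0.096 0.508 0.234
vertex -0.041 0.299 -0.315
vertex 1.102 -1.189 0.683
endloop
endfacet
facet normal -0.244 0.898 -0.366
outer loop
vertex -0.041 0.299 -0.315
vertex 0.618 0.589 -0.043
vertex 0.4 0.26 -0.704
endloop
endfacet
facet normal -0.498 -0.713 -0.493
outer loop
vertex -0.041 0.299 -0.315
vertex 0.4 0.26 -0.704
vertex 1.102 -1.189 0.683
endloop
endfacet
facet normal -0.243 0.898 -0.367
outer loop
vertex 0.4 0.26 -0.704
vertex 0.618 0.589 -0.043
vertex 0.969 0.413 -0.706
endloop
endfacet
facet normal 0.169 -0.638 -0.752
outer loop
vertex 0.4 0.26 -0.704
vertex 0.969 0.413 -0.706
vertex 1.102 -1.189 0.683
endloop
endfacet
facet normal -0.244 0.898 -0.367
outer loop
vertex 0.969 0.413 -0.706
vertex 0.618 0.589 -0.043
vertex 1.332 0.67 -0.319
endloop
endfacet
facet normal 0.788 -0.365 -0.496
outer loop
vertex 0.969 0.413 -0.706
vertex 1.332 0.67 -0.319
vertex 1.102 -1.189 0.683
endloop
endfacet
facet normal -0.244 0.898 -0.366
outer loop
vertex 1.332 0.67 -0.319
vertex 0.618 0.589 -0.043
vertex 1.278 0.879 0.229
endloop
endfacet
facet normal 0.991 -0.058 0.120
outer loop
vertex 1.332 0.67 -0.319
vertex 1.278 0.879 0.229
vertex 1.102 -1.189 0.683
endloop
endfacet
facet normal -0.244 0.898 -0.366
outer loop
vertex 1.278 0.879 0.229
vertex 0.618 0.589 -0.043
vertex 0.837 0.918 0.618
endloop
endfacet
facet normal 0.663 0.106 0.741
outer loop
vertex 1.278 0.879 0.229
vertex 0.837 0.918 0.618
vertex 1.102 -1.189 0.683
endloop
endfacet

endsolid


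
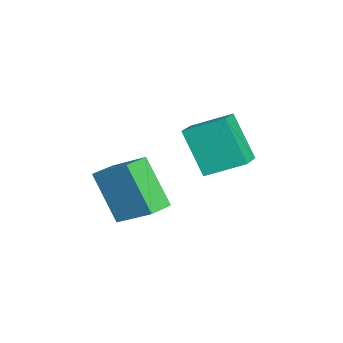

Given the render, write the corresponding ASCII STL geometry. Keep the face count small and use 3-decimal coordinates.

solid 
facet normal -0.422 -0.339 0.841
outer loop
vertex 0.96 0.097 -1.158
vertex -0.177 0.482 -1.574
vertex 0.724 -1.363 -1.865
endloop
endfacet
facet normal 0.895 -0.303 0.327
outer loop
vertex 1.597 -0.662 -3.606
vertex 0.96 0.097 -1.158
vertex 0.724 -1.363 -1.865
endloop
endfacet
facet normal -0.422 -0.339 0.841
outer loop
vertex 0.724 -1.363 -1.865
vertex -0.177 0.482 -1.574
vertex -0.413 -0.979 -2.281
endloop
endfacet
facet normal -0.143 -0.891 -0.431
outer loop
vertex -0.413 -0.979 -2.281
vertex 1.597 -0.662 -3.606
vertex 0.724 -1.363 -1.865
endloop
endfacet
facet normal 0.144 0.891 0.431
outer loop
vertex 0.96 0.097 -1.158
vertex 0.696 1.183 -3.315
vertex -0.177 0.482 -1.574
endloop
endfacet
facet normal 0.895 -0.303 0.327
outer loop
vertex 1.833 0.799 -2.899
vertex 0.96 0.097 -1.158
vertex 1.597 -0.662 -3.606
endloop
endfacet
facet normal 0.143 0.891 0.431
outer loop
vertex 1.833 0.799 -2.899
vertex 0.696 1.183 -3.315
vertex 0.96 0.097 -1.158
endloop
endfacet
facet normal -0.895 0.303 -0.327
outer loop
vertex -0.177 0.482 -1.574
vertex 0.696 1.183 -3.315
vertex -0.413 -0.979 -2.281
endloop
endfacet
facet normal -0.144 -0.891 -0.431
outer loop
vertex 0.46 -0.277 -4.022
vertex 1.597 -0.662 -3.606
vertex -0.413 -0.979 -2.281
endloop
endfacet
facet normal -0.895 0.303 -0.327
outer loop
vertex -0.413 -0.979 -2.281
vertex 0.696 1.183 -3.315
vertex 0.46 -0.277 -4.022
endloop
endfacet
facet normal 0.422 0.339 -0.841
outer loop
vertex 0.46 -0.277 -4.022
vertex 1.833 0.799 -2.899
vertex 1.597 -0.662 -3.606
endloop
endfacet
facet normal 0.422 0.339 -0.841
outer loop
vertex 0.696 1.183 -3.315
vertex 1.833 0.799 -2.899
vertex 0.46 -0.277 -4.022
endloop
endfacet
facet normal -0.769 0.626 -0.125
outer loop
vertex 3.163 -2.666 -1.631
vertex 4.075 -1.901 -3.409
vertex 2.397 -3.781 -2.503
endloop
endfacet
facet normal -0.426 -0.357 0.831
outer loop
vertex 3.205 -4.439 -2.371
vertex 3.163 -2.666 -1.631
vertex 2.397 -3.781 -2.503
endloop
endfacet
facet normal -0.769 0.626 -0.126
outer loop
vertex 2.397 -3.781 -2.503
vertex 4.075 -1.901 -3.409
vertex 3.309 -3.017 -4.281
endloop
endfacet
facet normal -0.476 -0.693 -0.542
outer loop
vertex 3.309 -3.017 -4.281
vertex 3.205 -4.439 -2.371
vertex 2.397 -3.781 -2.503
endloop
endfacet
facet normal 0.476 0.693 0.542
outer loop
vertex 3.163 -2.666 -1.631
vertex 4.883 -2.559 -3.277
vertex 4.075 -1.901 -3.409
endloop
endfacet
facet normal -0.426 -0.357 0.831
outer loop
vertex 3.971 -3.323 -1.499
vertex 3.163 -2.666 -1.631
vertex 3.205 -4.439 -2.371
endloop
endfacet
facet normal 0.475 0.693 0.542
outer loop
vertex 3.971 -3.323 -1.499
vertex 4.883 -2.559 -3.277
vertex 3.163 -2.666 -1.631
endloop
endfacet
facet normal 0.426 0.357 -0.831
outer loop
vertex 4.075 -1.901 -3.409
vertex 4.883 -2.559 -3.277
vertex 3.309 -3.017 -4.281
endloop
endfacet
facet normal -0.475 -0.693 -0.542
outer loop
vertex 4.117 -3.674 -4.149
vertex 3.205 -4.439 -2.371
vertex 3.309 -3.017 -4.281
endloop
endfacet
facet normal 0.426 0.357 -0.831
outer loop
vertex 3.309 -3.017 -4.281
vertex 4.883 -2.559 -3.277
vertex 4.117 -3.674 -4.149
endloop
endfacet
facet normal 0.770 -0.626 0.125
outer loop
vertex 4.117 -3.674 -4.149
vertex 3.971 -3.323 -1.499
vertex 3.205 -4.439 -2.371
endloop
endfacet
facet normal 0.769 -0.627 0.125
outer loop
vertex 4.883 -2.559 -3.277
vertex 3.971 -3.323 -1.499
vertex 4.117 -3.674 -4.149
endloop
endfacet

endsolid


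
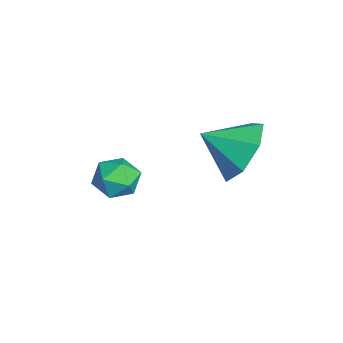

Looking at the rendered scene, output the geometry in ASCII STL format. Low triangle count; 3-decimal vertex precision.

solid 
facet normal -0.628 0.771 0.106
outer loop
vertex -3.299 1.001 -0.763
vertex -3.383 0.845 -0.125
vertex -2.901 1.262 -0.302
endloop
endfacet
facet normal -0.139 0.908 -0.394
outer loop
vertex -3.299 1.001 -0.763
vertex -2.901 1.262 -0.302
vertex -2.648 1.051 -0.877
endloop
endfacet
facet normal -0.188 0.403 -0.896
outer loop
vertex -3.299 1.001 -0.763
vertex -2.648 1.051 -0.877
vertex -2.975 0.503 -1.055
endloop
endfacet
facet normal -0.708 -0.048 -0.704
outer loop
vertex -3.299 1.001 -0.763
vertex -2.975 0.503 -1.055
vertex -3.429 0.375 -0.59
endloop
endfacet
facet normal -0.980 0.180 -0.085
outer loop
vertex -3.299 1.001 -0.763
vertex -3.429 0.375 -0.59
vertex -3.383 0.845 -0.125
endloop
endfacet
facet normal 0.506 0.858 -0.092
outer loop
vertex -2.648 1.051 -0.877
vertex -2.901 1.262 -0.302
vertex -2.331 0.925 -0.31
endloop
endfacet
facet normal -0.285 0.635 0.718
outer loop
vertex -2.901 1.262 -0.302
vertex -3.383 0.845 -0.125
vertex -2.785 0.797 0.155
endloop
endfacet
facet normal -0.856 -0.319 0.407
outer loop
vertex -3.383 0.845 -0.125
vertex -3.429 0.375 -0.59
vertex -3.112 0.249 -0.023
endloop
endfacet
facet normal -0.415 -0.688 -0.595
outer loop
vertex -3.429 0.375 -0.59
vertex -2.975 0.503 -1.055
vertex -2.859 0.038 -0.598
endloop
endfacet
facet normal 0.426 0.039 -0.904
outer loop
vertex -2.975 0.503 -1.055
vertex -2.648 1.051 -0.877
vertex -2.377 0.455 -0.775
endloop
endfacet
facet normal 0.708 0.048 0.704
outer loop
vertex -2.461 0.299 -0.137
vertex -2.331 0.925 -0.31
vertex -2.785 0.797 0.155
endloop
endfacet
facet normal 0.188 -0.403 0.896
outer loop
vertex -2.461 0.299 -0.137
vertex -2.785 0.797 0.155
vertex -3.112 0.249 -0.023
endloop
endfacet
facet normal 0.139 -0.908 0.394
outer loop
vertex -2.461 0.299 -0.137
vertex -3.112 0.249 -0.023
vertex -2.859 0.038 -0.598
endloop
endfacet
facet normal 0.628 -0.771 -0.106
outer loop
vertex -2.461 0.299 -0.137
vertex -2.859 0.038 -0.598
vertex -2.377 0.455 -0.775
endloop
endfacet
facet normal 0.980 -0.180 0.085
outer loop
vertex -2.461 0.299 -0.137
vertex -2.377 0.455 -0.775
vertex -2.331 0.925 -0.31
endloop
endfacet
facet normal 0.415 0.688 0.595
outer loop
vertex -2.785 0.797 0.155
vertex -2.331 0.925 -0.31
vertex -2.901 1.262 -0.302
endloop
endfacet
facet normal -0.426 -0.039 0.904
outer loop
vertex -3.112 0.249 -0.023
vertex -2.785 0.797 0.155
vertex -3.383 0.845 -0.125
endloop
endfacet
facet normal -0.506 -0.858 0.092
outer loop
vertex -2.859 0.038 -0.598
vertex -3.112 0.249 -0.023
vertex -3.429 0.375 -0.59
endloop
endfacet
facet normal 0.285 -0.635 -0.718
outer loop
vertex -2.377 0.455 -0.775
vertex -2.859 0.038 -0.598
vertex -2.975 0.503 -1.055
endloop
endfacet
facet normal 0.856 0.319 -0.407
outer loop
vertex -2.331 0.925 -0.31
vertex -2.377 0.455 -0.775
vertex -2.648 1.051 -0.877
endloop
endfacet
facet normal 0.120 0.852 -0.509
outer loop
vertex -0.58 3.045 1.167
vertex -1.152 3.486 1.77
vertex -0.219 3.382 1.816
endloop
endfacet
facet normal 0.642 -0.766 0.041
outer loop
vertex -0.58 3.045 1.167
vertex -0.219 3.382 1.816
vertex -1.288 2.514 2.35
endloop
endfacet
facet normal 0.120 0.852 -0.509
outer loop
vertex -0.219 3.382 1.816
vertex -1.152 3.486 1.77
vertex -0.559 3.797 2.43
endloop
endfacet
facet normal 0.652 -0.410 0.638
outer loop
vertex -0.219 3.382 1.816
vertex -0.559 3.797 2.43
vertex -1.288 2.514 2.35
endloop
endfacet
facet normal 0.120 0.852 -0.509
outer loop
vertex -0.559 3.797 2.43
vertex -1.152 3.486 1.77
vertex -1.346 3.978 2.547
endloop
endfacet
facet normal 0.117 -0.128 0.985
outer loop
vertex -0.559 3.797 2.43
vertex -1.346 3.978 2.547
vertex -1.288 2.514 2.35
endloop
endfacet
facet normal 0.120 0.852 -0.510
outer loop
vertex -1.346 3.978 2.547
vertex -1.152 3.486 1.77
vertex -1.987 3.788 2.079
endloop
endfacet
facet normal -0.559 -0.132 0.819
outer loop
vertex -1.346 3.978 2.547
vertex -1.987 3.788 2.079
vertex -1.288 2.514 2.35
endloop
endfacet
facet normal 0.120 0.852 -0.509
outer loop
vertex -1.987 3.788 2.079
vertex -1.152 3.486 1.77
vertex -1.998 3.371 1.378
endloop
endfacet
facet normal -0.868 -0.420 0.264
outer loop
vertex -1.987 3.788 2.079
vertex -1.998 3.371 1.378
vertex -1.288 2.514 2.35
endloop
endfacet
facet normal 0.120 0.852 -0.510
outer loop
vertex -1.998 3.371 1.378
vertex -1.152 3.486 1.77
vertex -1.373 3.04 0.972
endloop
endfacet
facet normal -0.578 -0.773 -0.260
outer loop
vertex -1.998 3.371 1.378
vertex -1.373 3.04 0.972
vertex -1.288 2.514 2.35
endloop
endfacet
facet normal 0.120 0.852 -0.509
outer loop
vertex -1.373 3.04 0.972
vertex -1.152 3.486 1.77
vertex -0.58 3.045 1.167
endloop
endfacet
facet normal 0.094 -0.928 -0.360
outer loop
vertex -1.373 3.04 0.972
vertex -0.58 3.045 1.167
vertex -1.288 2.514 2.35
endloop
endfacet

endsolid


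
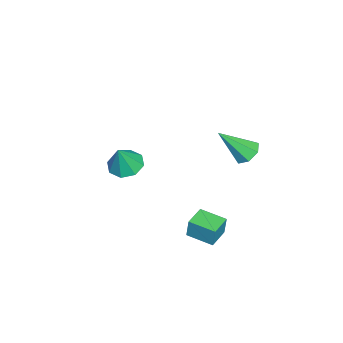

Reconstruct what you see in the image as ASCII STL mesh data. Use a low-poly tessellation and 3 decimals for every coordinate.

solid 
facet normal -0.397 0.107 -0.912
outer loop
vertex -1.708 -2.443 -1.805
vertex -2.366 -3.14 -1.6
vertex -2.334 -2.165 -1.5
endloop
endfacet
facet normal 0.524 0.763 0.379
outer loop
vertex -1.708 -2.443 -1.805
vertex -2.334 -2.165 -1.5
vertex -1.694 -3.32 -0.06
endloop
endfacet
facet normal -0.397 0.107 -0.911
outer loop
vertex -2.334 -2.165 -1.5
vertex -2.366 -3.14 -1.6
vertex -2.979 -2.458 -1.253
endloop
endfacet
facet normal -0.095 0.756 0.648
outer loop
vertex -2.334 -2.165 -1.5
vertex -2.979 -2.458 -1.253
vertex -1.694 -3.32 -0.06
endloop
endfacet
facet normal -0.398 0.106 -0.911
outer loop
vertex -2.979 -2.458 -1.253
vertex -2.366 -3.14 -1.6
vertex -3.265 -3.151 -1.209
endloop
endfacet
facet normal -0.548 0.276 0.790
outer loop
vertex -2.979 -2.458 -1.253
vertex -3.265 -3.151 -1.209
vertex -1.694 -3.32 -0.06
endloop
endfacet
facet normal -0.398 0.108 -0.911
outer loop
vertex -3.265 -3.151 -1.209
vertex -2.366 -3.14 -1.6
vertex -3.024 -3.836 -1.395
endloop
endfacet
facet normal -0.569 -0.396 0.720
outer loop
vertex -3.265 -3.151 -1.209
vertex -3.024 -3.836 -1.395
vertex -1.694 -3.32 -0.06
endloop
endfacet
facet normal -0.398 0.108 -0.911
outer loop
vertex -3.024 -3.836 -1.395
vertex -2.366 -3.14 -1.6
vertex -2.398 -4.114 -1.701
endloop
endfacet
facet normal -0.148 -0.864 0.482
outer loop
vertex -3.024 -3.836 -1.395
vertex -2.398 -4.114 -1.701
vertex -1.694 -3.32 -0.06
endloop
endfacet
facet normal -0.397 0.108 -0.912
outer loop
vertex -2.398 -4.114 -1.701
vertex -2.366 -3.14 -1.6
vertex -1.753 -3.821 -1.947
endloop
endfacet
facet normal 0.470 -0.857 0.213
outer loop
vertex -2.398 -4.114 -1.701
vertex -1.753 -3.821 -1.947
vertex -1.694 -3.32 -0.06
endloop
endfacet
facet normal -0.398 0.106 -0.911
outer loop
vertex -1.753 -3.821 -1.947
vertex -2.366 -3.14 -1.6
vertex -1.467 -3.129 -1.991
endloop
endfacet
facet normal 0.923 -0.377 0.071
outer loop
vertex -1.753 -3.821 -1.947
vertex -1.467 -3.129 -1.991
vertex -1.694 -3.32 -0.06
endloop
endfacet
facet normal -0.398 0.107 -0.911
outer loop
vertex -1.467 -3.129 -1.991
vertex -2.366 -3.14 -1.6
vertex -1.708 -2.443 -1.805
endloop
endfacet
facet normal 0.945 0.294 0.140
outer loop
vertex -1.467 -3.129 -1.991
vertex -1.708 -2.443 -1.805
vertex -1.694 -3.32 -0.06
endloop
endfacet
facet normal -0.971 0.234 0.058
outer loop
vertex 0.646 1.511 -1.72
vertex 0.969 2.901 -1.912
vertex 0.547 1.379 -2.838
endloop
endfacet
facet normal -0.224 -0.965 0.134
outer loop
vertex 1.711 1.099 -2.908
vertex 0.646 1.511 -1.72
vertex 0.547 1.379 -2.838
endloop
endfacet
facet normal -0.971 0.233 0.059
outer loop
vertex 0.547 1.379 -2.838
vertex 0.969 2.901 -1.912
vertex 0.869 2.769 -3.03
endloop
endfacet
facet normal -0.087 -0.116 -0.989
outer loop
vertex 0.869 2.769 -3.03
vertex 1.711 1.099 -2.908
vertex 0.547 1.379 -2.838
endloop
endfacet
facet normal 0.087 0.116 0.989
outer loop
vertex 0.646 1.511 -1.72
vertex 2.133 2.621 -1.982
vertex 0.969 2.901 -1.912
endloop
endfacet
facet normal -0.224 -0.965 0.134
outer loop
vertex 1.811 1.231 -1.79
vertex 0.646 1.511 -1.72
vertex 1.711 1.099 -2.908
endloop
endfacet
facet normal 0.087 0.116 0.989
outer loop
vertex 1.811 1.231 -1.79
vertex 2.133 2.621 -1.982
vertex 0.646 1.511 -1.72
endloop
endfacet
facet normal 0.224 0.965 -0.134
outer loop
vertex 0.969 2.901 -1.912
vertex 2.133 2.621 -1.982
vertex 0.869 2.769 -3.03
endloop
endfacet
facet normal -0.087 -0.116 -0.989
outer loop
vertex 2.034 2.489 -3.1
vertex 1.711 1.099 -2.908
vertex 0.869 2.769 -3.03
endloop
endfacet
facet normal 0.224 0.965 -0.134
outer loop
vertex 0.869 2.769 -3.03
vertex 2.133 2.621 -1.982
vertex 2.034 2.489 -3.1
endloop
endfacet
facet normal 0.971 -0.234 -0.059
outer loop
vertex 2.034 2.489 -3.1
vertex 1.811 1.231 -1.79
vertex 1.711 1.099 -2.908
endloop
endfacet
facet normal 0.971 -0.233 -0.058
outer loop
vertex 2.133 2.621 -1.982
vertex 1.811 1.231 -1.79
vertex 2.034 2.489 -3.1
endloop
endfacet
facet normal -0.273 0.607 -0.747
outer loop
vertex -0.128 3.173 1.45
vertex -0.722 3.449 1.891
vertex 0.019 3.718 1.839
endloop
endfacet
facet normal 0.976 -0.196 -0.094
outer loop
vertex -0.128 3.173 1.45
vertex 0.019 3.718 1.839
vertex -0.138 2.151 3.489
endloop
endfacet
facet normal -0.273 0.607 -0.747
outer loop
vertex 0.019 3.718 1.839
vertex -0.722 3.449 1.891
vertex -0.392 4.06 2.267
endloop
endfacet
facet normal 0.800 0.396 0.452
outer loop
vertex 0.019 3.718 1.839
vertex -0.392 4.06 2.267
vertex -0.138 2.151 3.489
endloop
endfacet
facet normal -0.273 0.607 -0.747
outer loop
vertex -0.392 4.06 2.267
vertex -0.722 3.449 1.891
vertex -1.052 3.942 2.412
endloop
endfacet
facet normal 0.086 0.545 0.834
outer loop
vertex -0.392 4.06 2.267
vertex -1.052 3.942 2.412
vertex -0.138 2.151 3.489
endloop
endfacet
facet normal -0.273 0.607 -0.747
outer loop
vertex -1.052 3.942 2.412
vertex -0.722 3.449 1.891
vertex -1.463 3.453 2.165
endloop
endfacet
facet normal -0.627 0.140 0.766
outer loop
vertex -1.052 3.942 2.412
vertex -1.463 3.453 2.165
vertex -0.138 2.151 3.489
endloop
endfacet
facet normal -0.273 0.606 -0.747
outer loop
vertex -1.463 3.453 2.165
vertex -0.722 3.449 1.891
vertex -1.316 2.96 1.711
endloop
endfacet
facet normal -0.804 -0.515 0.298
outer loop
vertex -1.463 3.453 2.165
vertex -1.316 2.96 1.711
vertex -0.138 2.151 3.489
endloop
endfacet
facet normal -0.273 0.607 -0.747
outer loop
vertex -1.316 2.96 1.711
vertex -0.722 3.449 1.891
vertex -0.722 2.836 1.393
endloop
endfacet
facet normal -0.309 -0.926 -0.216
outer loop
vertex -1.316 2.96 1.711
vertex -0.722 2.836 1.393
vertex -0.138 2.151 3.489
endloop
endfacet
facet normal -0.273 0.607 -0.747
outer loop
vertex -0.722 2.836 1.393
vertex -0.722 3.449 1.891
vertex -0.128 3.173 1.45
endloop
endfacet
facet normal 0.482 -0.784 -0.391
outer loop
vertex -0.722 2.836 1.393
vertex -0.128 3.173 1.45
vertex -0.138 2.151 3.489
endloop
endfacet

endsolid


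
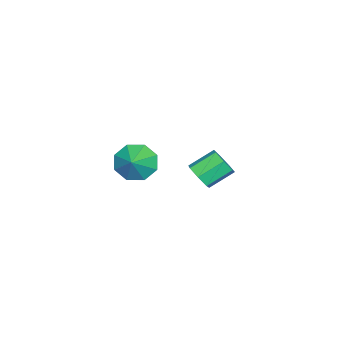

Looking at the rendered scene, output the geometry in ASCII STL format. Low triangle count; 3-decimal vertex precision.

solid 
facet normal -0.822 -0.172 -0.542
outer loop
vertex 2.648 -2.944 0.234
vertex 2.242 -3.538 1.039
vertex 2.203 -2.494 0.766
endloop
endfacet
facet normal 0.655 0.750 -0.087
outer loop
vertex 2.648 -2.944 0.234
vertex 2.203 -2.494 0.766
vertex 3.278 -3.322 1.721
endloop
endfacet
facet normal -0.823 -0.172 -0.542
outer loop
vertex 2.203 -2.494 0.766
vertex 2.242 -3.538 1.039
vertex 1.781 -2.656 1.458
endloop
endfacet
facet normal 0.315 0.863 0.394
outer loop
vertex 2.203 -2.494 0.766
vertex 1.781 -2.656 1.458
vertex 3.278 -3.322 1.721
endloop
endfacet
facet normal -0.822 -0.172 -0.542
outer loop
vertex 1.781 -2.656 1.458
vertex 2.242 -3.538 1.039
vertex 1.629 -3.335 1.904
endloop
endfacet
facet normal 0.089 0.533 0.842
outer loop
vertex 1.781 -2.656 1.458
vertex 1.629 -3.335 1.904
vertex 3.278 -3.322 1.721
endloop
endfacet
facet normal -0.822 -0.173 -0.542
outer loop
vertex 1.629 -3.335 1.904
vertex 2.242 -3.538 1.039
vertex 1.836 -4.133 1.844
endloop
endfacet
facet normal 0.111 -0.046 0.993
outer loop
vertex 1.629 -3.335 1.904
vertex 1.836 -4.133 1.844
vertex 3.278 -3.322 1.721
endloop
endfacet
facet normal -0.823 -0.171 -0.541
outer loop
vertex 1.836 -4.133 1.844
vertex 2.242 -3.538 1.039
vertex 2.28 -4.583 1.311
endloop
endfacet
facet normal 0.367 -0.537 0.759
outer loop
vertex 1.836 -4.133 1.844
vertex 2.28 -4.583 1.311
vertex 3.278 -3.322 1.721
endloop
endfacet
facet normal -0.823 -0.171 -0.542
outer loop
vertex 2.28 -4.583 1.311
vertex 2.242 -3.538 1.039
vertex 2.702 -4.42 0.619
endloop
endfacet
facet normal 0.707 -0.650 0.278
outer loop
vertex 2.28 -4.583 1.311
vertex 2.702 -4.42 0.619
vertex 3.278 -3.322 1.721
endloop
endfacet
facet normal -0.823 -0.172 -0.541
outer loop
vertex 2.702 -4.42 0.619
vertex 2.242 -3.538 1.039
vertex 2.854 -3.742 0.173
endloop
endfacet
facet normal 0.932 -0.320 -0.169
outer loop
vertex 2.702 -4.42 0.619
vertex 2.854 -3.742 0.173
vertex 3.278 -3.322 1.721
endloop
endfacet
facet normal -0.823 -0.171 -0.541
outer loop
vertex 2.854 -3.742 0.173
vertex 2.242 -3.538 1.039
vertex 2.648 -2.944 0.234
endloop
endfacet
facet normal 0.911 0.260 -0.320
outer loop
vertex 2.854 -3.742 0.173
vertex 2.648 -2.944 0.234
vertex 3.278 -3.322 1.721
endloop
endfacet
facet normal 0.556 -0.638 -0.532
outer loop
vertex -2.808 -2.776 -2.381
vertex -3.1 -2.424 -3.109
vertex -2.408 -2.205 -2.648
endloop
endfacet
facet normal 0.634 -0.085 0.768
outer loop
vertex -2.808 -2.776 -2.381
vertex -2.408 -2.205 -2.648
vertex -3.689 -1.767 -1.542
endloop
endfacet
facet normal 0.634 -0.085 0.768
outer loop
vertex -3.689 -1.767 -1.542
vertex -2.408 -2.205 -2.648
vertex -3.289 -1.196 -1.809
endloop
endfacet
facet normal -0.558 0.639 0.530
outer loop
vertex -3.689 -1.767 -1.542
vertex -3.289 -1.196 -1.809
vertex -3.98 -1.416 -2.271
endloop
endfacet
facet normal 0.556 -0.638 -0.532
outer loop
vertex -2.408 -2.205 -2.648
vertex -3.1 -2.424 -3.109
vertex -2.529 -1.799 -3.262
endloop
endfacet
facet normal 0.814 0.545 0.200
outer loop
vertex -2.408 -2.205 -2.648
vertex -2.529 -1.799 -3.262
vertex -3.289 -1.196 -1.809
endloop
endfacet
facet normal 0.814 0.546 0.199
outer loop
vertex -3.289 -1.196 -1.809
vertex -2.529 -1.799 -3.262
vertex -3.41 -0.791 -2.423
endloop
endfacet
facet normal -0.558 0.638 0.531
outer loop
vertex -3.289 -1.196 -1.809
vertex -3.41 -0.791 -2.423
vertex -3.98 -1.416 -2.271
endloop
endfacet
facet normal 0.557 -0.639 -0.531
outer loop
vertex -2.529 -1.799 -3.262
vertex -3.1 -2.424 -3.109
vertex -3.08 -1.864 -3.762
endloop
endfacet
facet normal 0.381 0.765 -0.519
outer loop
vertex -2.529 -1.799 -3.262
vertex -3.08 -1.864 -3.762
vertex -3.41 -0.791 -2.423
endloop
endfacet
facet normal 0.381 0.765 -0.519
outer loop
vertex -3.41 -0.791 -2.423
vertex -3.08 -1.864 -3.762
vertex -3.96 -0.856 -2.923
endloop
endfacet
facet normal -0.558 0.638 0.531
outer loop
vertex -3.41 -0.791 -2.423
vertex -3.96 -0.856 -2.923
vertex -3.98 -1.416 -2.271
endloop
endfacet
facet normal 0.558 -0.638 -0.530
outer loop
vertex -3.08 -1.864 -3.762
vertex -3.1 -2.424 -3.109
vertex -3.645 -2.351 -3.77
endloop
endfacet
facet normal -0.340 0.408 -0.847
outer loop
vertex -3.08 -1.864 -3.762
vertex -3.645 -2.351 -3.77
vertex -3.96 -0.856 -2.923
endloop
endfacet
facet normal -0.339 0.409 -0.847
outer loop
vertex -3.96 -0.856 -2.923
vertex -3.645 -2.351 -3.77
vertex -4.526 -1.342 -2.931
endloop
endfacet
facet normal -0.556 0.639 0.532
outer loop
vertex -3.96 -0.856 -2.923
vertex -4.526 -1.342 -2.931
vertex -3.98 -1.416 -2.271
endloop
endfacet
facet normal 0.558 -0.638 -0.531
outer loop
vertex -3.645 -2.351 -3.77
vertex -3.1 -2.424 -3.109
vertex -3.8 -2.893 -3.281
endloop
endfacet
facet normal -0.804 -0.255 -0.537
outer loop
vertex -3.645 -2.351 -3.77
vertex -3.8 -2.893 -3.281
vertex -4.526 -1.342 -2.931
endloop
endfacet
facet normal -0.804 -0.255 -0.537
outer loop
vertex -4.526 -1.342 -2.931
vertex -3.8 -2.893 -3.281
vertex -4.681 -1.884 -2.442
endloop
endfacet
facet normal -0.556 0.639 0.532
outer loop
vertex -4.526 -1.342 -2.931
vertex -4.681 -1.884 -2.442
vertex -3.98 -1.416 -2.271
endloop
endfacet
facet normal 0.558 -0.638 -0.531
outer loop
vertex -3.8 -2.893 -3.281
vertex -3.1 -2.424 -3.109
vertex -3.428 -3.082 -2.663
endloop
endfacet
facet normal -0.664 -0.727 0.177
outer loop
vertex -3.8 -2.893 -3.281
vertex -3.428 -3.082 -2.663
vertex -4.681 -1.884 -2.442
endloop
endfacet
facet normal -0.663 -0.727 0.178
outer loop
vertex -4.681 -1.884 -2.442
vertex -3.428 -3.082 -2.663
vertex -4.308 -2.073 -1.824
endloop
endfacet
facet normal -0.556 0.639 0.531
outer loop
vertex -4.681 -1.884 -2.442
vertex -4.308 -2.073 -1.824
vertex -3.98 -1.416 -2.271
endloop
endfacet
facet normal 0.557 -0.638 -0.532
outer loop
vertex -3.428 -3.082 -2.663
vertex -3.1 -2.424 -3.109
vertex -2.808 -2.776 -2.381
endloop
endfacet
facet normal -0.024 -0.651 0.758
outer loop
vertex -3.428 -3.082 -2.663
vertex -2.808 -2.776 -2.381
vertex -4.308 -2.073 -1.824
endloop
endfacet
facet normal -0.024 -0.651 0.758
outer loop
vertex -4.308 -2.073 -1.824
vertex -2.808 -2.776 -2.381
vertex -3.689 -1.767 -1.542
endloop
endfacet
facet normal -0.557 0.639 0.530
outer loop
vertex -4.308 -2.073 -1.824
vertex -3.689 -1.767 -1.542
vertex -3.98 -1.416 -2.271
endloop
endfacet

endsolid


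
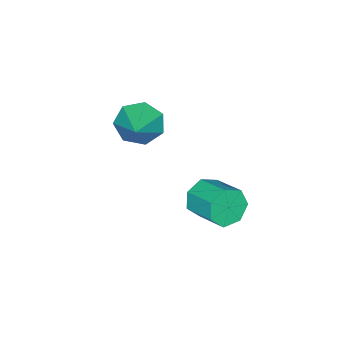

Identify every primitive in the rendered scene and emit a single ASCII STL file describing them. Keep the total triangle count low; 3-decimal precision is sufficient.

solid 
facet normal -0.313 -0.893 -0.325
outer loop
vertex -0.786 0.97 -0.185
vertex -1.192 0.885 0.44
vertex -1.397 1.194 -0.212
endloop
endfacet
facet normal 0.149 0.292 -0.945
outer loop
vertex -0.786 0.97 -0.185
vertex -1.397 1.194 -0.212
vertex -0.382 2.121 0.235
endloop
endfacet
facet normal 0.149 0.292 -0.945
outer loop
vertex -0.382 2.121 0.235
vertex -1.397 1.194 -0.212
vertex -0.993 2.345 0.208
endloop
endfacet
facet normal 0.313 0.892 0.326
outer loop
vertex -0.382 2.121 0.235
vertex -0.993 2.345 0.208
vertex -0.788 2.035 0.86
endloop
endfacet
facet normal -0.313 -0.893 -0.325
outer loop
vertex -1.397 1.194 -0.212
vertex -1.192 0.885 0.44
vertex -1.853 1.185 0.252
endloop
endfacet
facet normal -0.641 0.451 -0.621
outer loop
vertex -1.397 1.194 -0.212
vertex -1.853 1.185 0.252
vertex -0.993 2.345 0.208
endloop
endfacet
facet normal -0.641 0.451 -0.621
outer loop
vertex -0.993 2.345 0.208
vertex -1.853 1.185 0.252
vertex -1.449 2.336 0.672
endloop
endfacet
facet normal 0.314 0.892 0.326
outer loop
vertex -0.993 2.345 0.208
vertex -1.449 2.336 0.672
vertex -0.788 2.035 0.86
endloop
endfacet
facet normal -0.313 -0.893 -0.325
outer loop
vertex -1.853 1.185 0.252
vertex -1.192 0.885 0.44
vertex -1.812 0.95 0.858
endloop
endfacet
facet normal -0.948 0.271 0.169
outer loop
vertex -1.853 1.185 0.252
vertex -1.812 0.95 0.858
vertex -1.449 2.336 0.672
endloop
endfacet
facet normal -0.947 0.271 0.171
outer loop
vertex -1.449 2.336 0.672
vertex -1.812 0.95 0.858
vertex -1.407 2.101 1.278
endloop
endfacet
facet normal 0.314 0.892 0.324
outer loop
vertex -1.449 2.336 0.672
vertex -1.407 2.101 1.278
vertex -0.788 2.035 0.86
endloop
endfacet
facet normal -0.314 -0.892 -0.327
outer loop
vertex -1.812 0.95 0.858
vertex -1.192 0.885 0.44
vertex -1.304 0.665 1.148
endloop
endfacet
facet normal -0.540 -0.114 0.834
outer loop
vertex -1.812 0.95 0.858
vertex -1.304 0.665 1.148
vertex -1.407 2.101 1.278
endloop
endfacet
facet normal -0.540 -0.114 0.834
outer loop
vertex -1.407 2.101 1.278
vertex -1.304 0.665 1.148
vertex -0.899 1.816 1.568
endloop
endfacet
facet normal 0.315 0.892 0.325
outer loop
vertex -1.407 2.101 1.278
vertex -0.899 1.816 1.568
vertex -0.788 2.035 0.86
endloop
endfacet
facet normal -0.313 -0.892 -0.327
outer loop
vertex -1.304 0.665 1.148
vertex -1.192 0.885 0.44
vertex -0.712 0.546 0.906
endloop
endfacet
facet normal 0.272 -0.413 0.869
outer loop
vertex -1.304 0.665 1.148
vertex -0.712 0.546 0.906
vertex -0.899 1.816 1.568
endloop
endfacet
facet normal 0.272 -0.413 0.869
outer loop
vertex -0.899 1.816 1.568
vertex -0.712 0.546 0.906
vertex -0.307 1.697 1.326
endloop
endfacet
facet normal 0.312 0.893 0.325
outer loop
vertex -0.899 1.816 1.568
vertex -0.307 1.697 1.326
vertex -0.788 2.035 0.86
endloop
endfacet
facet normal -0.313 -0.892 -0.326
outer loop
vertex -0.712 0.546 0.906
vertex -1.192 0.885 0.44
vertex -0.481 0.682 0.312
endloop
endfacet
facet normal 0.881 -0.401 0.251
outer loop
vertex -0.712 0.546 0.906
vertex -0.481 0.682 0.312
vertex -0.307 1.697 1.326
endloop
endfacet
facet normal 0.881 -0.401 0.250
outer loop
vertex -0.307 1.697 1.326
vertex -0.481 0.682 0.312
vertex -0.077 1.832 0.732
endloop
endfacet
facet normal 0.313 0.893 0.324
outer loop
vertex -0.307 1.697 1.326
vertex -0.077 1.832 0.732
vertex -0.788 2.035 0.86
endloop
endfacet
facet normal -0.313 -0.892 -0.325
outer loop
vertex -0.481 0.682 0.312
vertex -1.192 0.885 0.44
vertex -0.786 0.97 -0.185
endloop
endfacet
facet normal 0.826 -0.087 -0.557
outer loop
vertex -0.481 0.682 0.312
vertex -0.786 0.97 -0.185
vertex -0.077 1.832 0.732
endloop
endfacet
facet normal 0.826 -0.087 -0.557
outer loop
vertex -0.077 1.832 0.732
vertex -0.786 0.97 -0.185
vertex -0.382 2.121 0.235
endloop
endfacet
facet normal 0.313 0.892 0.326
outer loop
vertex -0.077 1.832 0.732
vertex -0.382 2.121 0.235
vertex -0.788 2.035 0.86
endloop
endfacet
facet normal -0.756 -0.437 -0.487
outer loop
vertex -1.871 -1.85 1.168
vertex -2.106 -2.251 1.892
vertex -2.36 -1.484 1.598
endloop
endfacet
facet normal 0.341 0.871 -0.354
outer loop
vertex -1.871 -1.85 1.168
vertex -2.36 -1.484 1.598
vertex -0.994 -1.609 2.608
endloop
endfacet
facet normal -0.756 -0.437 -0.487
outer loop
vertex -2.36 -1.484 1.598
vertex -2.106 -2.251 1.892
vertex -2.657 -1.696 2.249
endloop
endfacet
facet normal -0.107 0.959 0.263
outer loop
vertex -2.36 -1.484 1.598
vertex -2.657 -1.696 2.249
vertex -0.994 -1.609 2.608
endloop
endfacet
facet normal -0.756 -0.437 -0.487
outer loop
vertex -2.657 -1.696 2.249
vertex -2.106 -2.251 1.892
vertex -2.539 -2.326 2.631
endloop
endfacet
facet normal -0.209 0.478 0.853
outer loop
vertex -2.657 -1.696 2.249
vertex -2.539 -2.326 2.631
vertex -0.994 -1.609 2.608
endloop
endfacet
facet normal -0.756 -0.437 -0.487
outer loop
vertex -2.539 -2.326 2.631
vertex -2.106 -2.251 1.892
vertex -2.095 -2.9 2.457
endloop
endfacet
facet normal 0.111 -0.209 0.972
outer loop
vertex -2.539 -2.326 2.631
vertex -2.095 -2.9 2.457
vertex -0.994 -1.609 2.608
endloop
endfacet
facet normal -0.756 -0.437 -0.487
outer loop
vertex -2.095 -2.9 2.457
vertex -2.106 -2.251 1.892
vertex -1.659 -2.985 1.857
endloop
endfacet
facet normal 0.614 -0.586 0.529
outer loop
vertex -2.095 -2.9 2.457
vertex -1.659 -2.985 1.857
vertex -0.994 -1.609 2.608
endloop
endfacet
facet normal -0.756 -0.437 -0.488
outer loop
vertex -1.659 -2.985 1.857
vertex -2.106 -2.251 1.892
vertex -1.559 -2.518 1.284
endloop
endfacet
facet normal 0.919 -0.368 -0.140
outer loop
vertex -1.659 -2.985 1.857
vertex -1.559 -2.518 1.284
vertex -0.994 -1.609 2.608
endloop
endfacet
facet normal -0.756 -0.438 -0.488
outer loop
vertex -1.559 -2.518 1.284
vertex -2.106 -2.251 1.892
vertex -1.871 -1.85 1.168
endloop
endfacet
facet normal 0.798 0.280 -0.533
outer loop
vertex -1.559 -2.518 1.284
vertex -1.871 -1.85 1.168
vertex -0.994 -1.609 2.608
endloop
endfacet

endsolid
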